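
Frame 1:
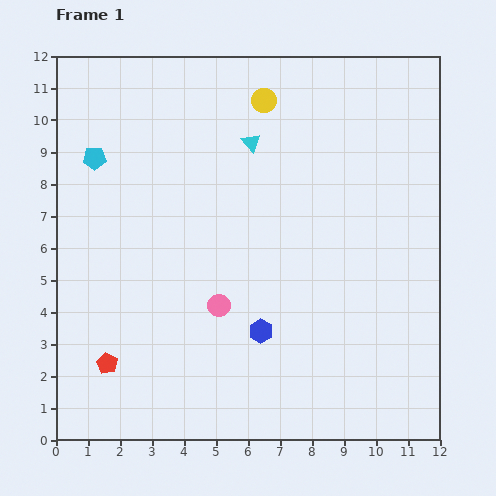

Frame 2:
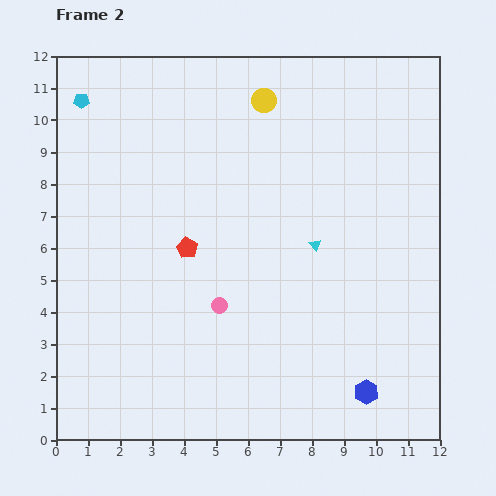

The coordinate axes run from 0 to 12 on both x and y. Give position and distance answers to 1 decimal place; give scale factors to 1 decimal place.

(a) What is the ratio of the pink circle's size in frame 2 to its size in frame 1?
0.7×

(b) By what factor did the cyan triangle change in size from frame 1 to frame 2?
0.6×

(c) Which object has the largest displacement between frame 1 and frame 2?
the red pentagon

(moved 4.4; next 3.8)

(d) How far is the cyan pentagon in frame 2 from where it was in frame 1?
1.8

The cyan pentagon moved from (1.2, 8.8) to (0.8, 10.6), a distance of √(0.4² + 1.8²) ≈ 1.8.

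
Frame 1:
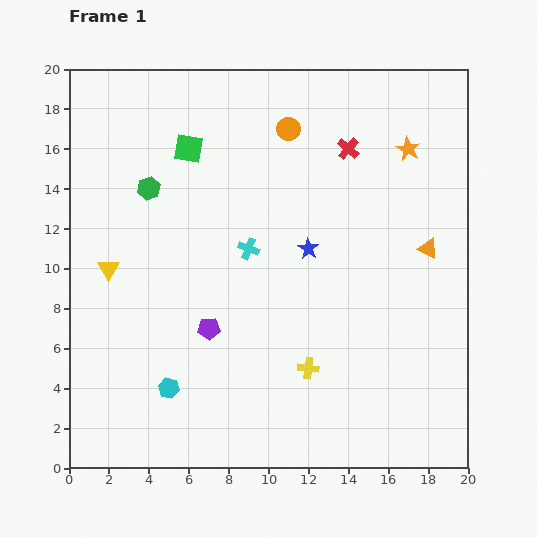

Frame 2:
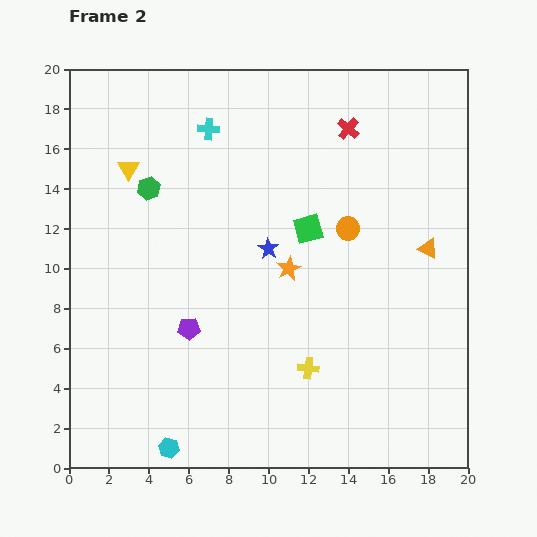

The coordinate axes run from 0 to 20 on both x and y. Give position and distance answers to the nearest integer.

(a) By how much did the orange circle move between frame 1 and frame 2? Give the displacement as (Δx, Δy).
(3, -5)

The orange circle was at (11, 17) in frame 1 and (14, 12) in frame 2.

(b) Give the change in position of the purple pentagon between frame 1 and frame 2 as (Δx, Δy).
(-1, 0)

The purple pentagon was at (7, 7) in frame 1 and (6, 7) in frame 2.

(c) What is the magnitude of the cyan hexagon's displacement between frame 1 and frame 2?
3

The cyan hexagon moved from (5, 4) to (5, 1), a distance of √(0² + 3²) ≈ 3.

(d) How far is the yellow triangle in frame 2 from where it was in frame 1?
5

The yellow triangle moved from (2, 10) to (3, 15), a distance of √(1² + 5²) ≈ 5.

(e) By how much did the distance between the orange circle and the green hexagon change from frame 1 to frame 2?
+2

Distance in frame 1: 8. Distance in frame 2: 10.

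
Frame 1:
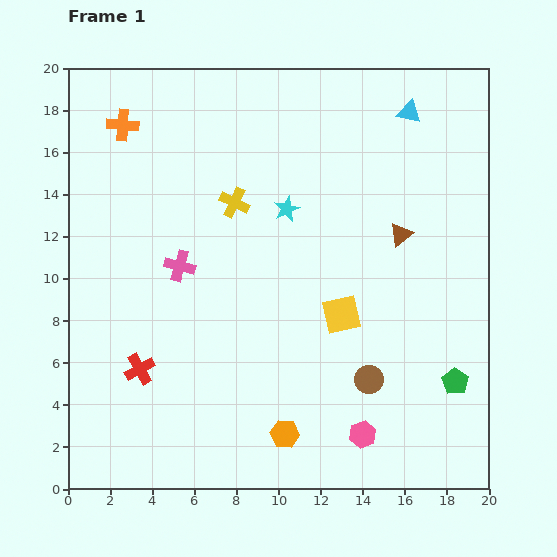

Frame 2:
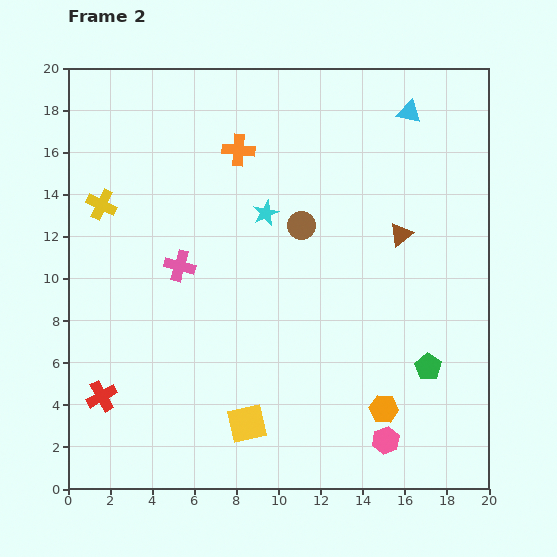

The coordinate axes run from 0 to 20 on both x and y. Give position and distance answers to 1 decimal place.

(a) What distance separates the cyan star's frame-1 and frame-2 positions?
1.0

The cyan star moved from (10.4, 13.3) to (9.4, 13.1), a distance of √(1.0² + 0.2²) ≈ 1.0.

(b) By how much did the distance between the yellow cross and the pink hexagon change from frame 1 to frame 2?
+4.9

Distance in frame 1: 12.6. Distance in frame 2: 17.5.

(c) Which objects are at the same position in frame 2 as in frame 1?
the brown triangle, the cyan triangle, the pink cross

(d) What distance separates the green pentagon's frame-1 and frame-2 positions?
1.5

The green pentagon moved from (18.4, 5.1) to (17.1, 5.8), a distance of √(1.3² + 0.7²) ≈ 1.5.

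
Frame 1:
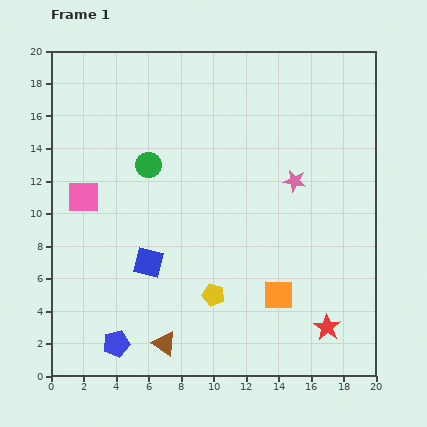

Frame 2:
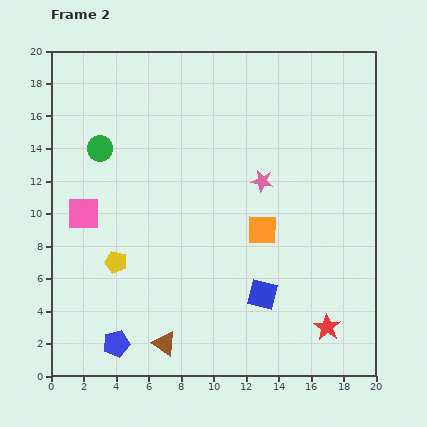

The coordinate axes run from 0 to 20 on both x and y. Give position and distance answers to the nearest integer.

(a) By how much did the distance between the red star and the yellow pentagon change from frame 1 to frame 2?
+7

Distance in frame 1: 7. Distance in frame 2: 14.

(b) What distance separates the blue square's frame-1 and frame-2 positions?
7

The blue square moved from (6, 7) to (13, 5), a distance of √(7² + 2²) ≈ 7.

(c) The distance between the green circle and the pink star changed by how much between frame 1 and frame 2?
+1

Distance in frame 1: 9. Distance in frame 2: 10.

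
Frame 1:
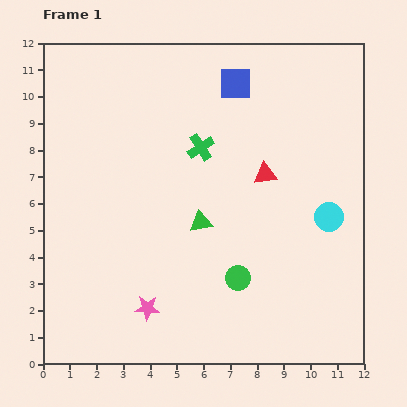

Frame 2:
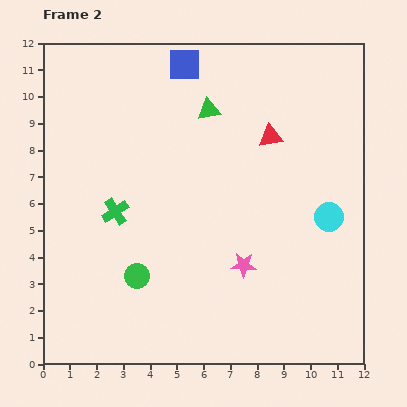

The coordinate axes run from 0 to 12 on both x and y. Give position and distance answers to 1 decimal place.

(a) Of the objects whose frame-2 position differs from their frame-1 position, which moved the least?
the red triangle

(moved 1.4)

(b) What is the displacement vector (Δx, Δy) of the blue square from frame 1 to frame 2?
(-1.9, 0.7)

The blue square was at (7.2, 10.5) in frame 1 and (5.3, 11.2) in frame 2.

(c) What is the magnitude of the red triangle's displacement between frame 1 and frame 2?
1.4

The red triangle moved from (8.3, 7.1) to (8.5, 8.5), a distance of √(0.2² + 1.4²) ≈ 1.4.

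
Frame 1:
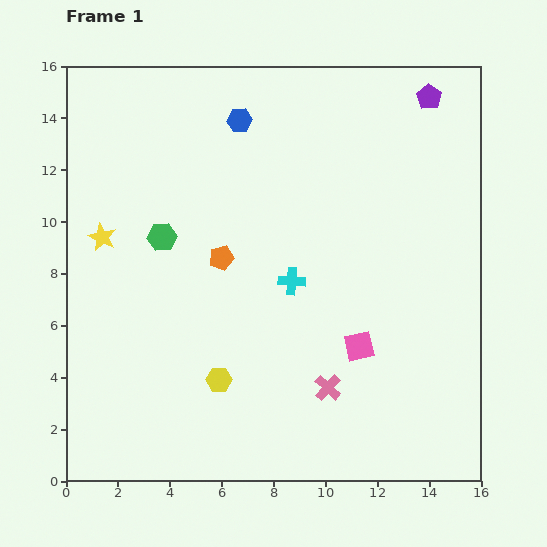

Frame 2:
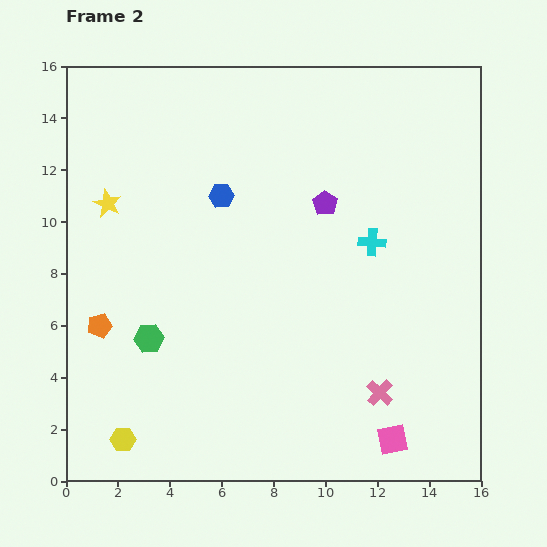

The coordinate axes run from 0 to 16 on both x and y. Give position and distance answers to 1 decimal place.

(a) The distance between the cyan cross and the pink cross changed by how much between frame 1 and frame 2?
+1.5

Distance in frame 1: 4.3. Distance in frame 2: 5.8.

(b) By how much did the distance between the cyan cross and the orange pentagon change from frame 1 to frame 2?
+8.2

Distance in frame 1: 2.8. Distance in frame 2: 11.0.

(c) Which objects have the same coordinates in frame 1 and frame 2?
none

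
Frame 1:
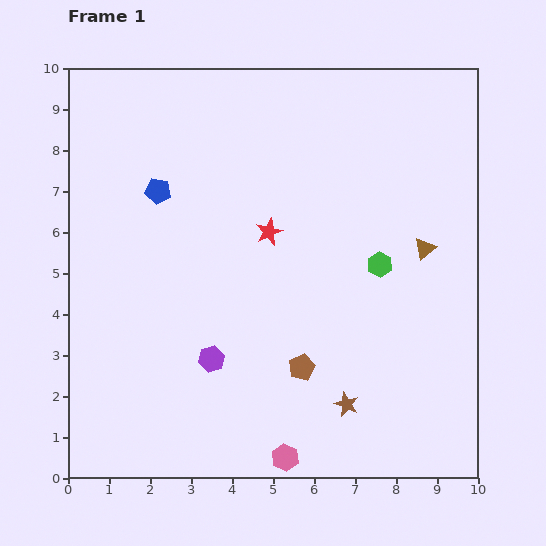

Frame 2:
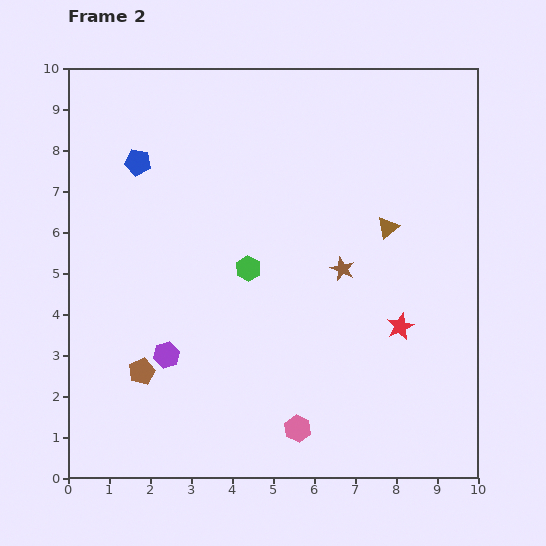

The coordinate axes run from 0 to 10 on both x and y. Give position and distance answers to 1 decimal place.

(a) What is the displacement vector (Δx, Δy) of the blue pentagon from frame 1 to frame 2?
(-0.5, 0.7)

The blue pentagon was at (2.2, 7.0) in frame 1 and (1.7, 7.7) in frame 2.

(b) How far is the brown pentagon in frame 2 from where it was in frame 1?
3.9

The brown pentagon moved from (5.7, 2.7) to (1.8, 2.6), a distance of √(3.9² + 0.1²) ≈ 3.9.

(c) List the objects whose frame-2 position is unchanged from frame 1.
none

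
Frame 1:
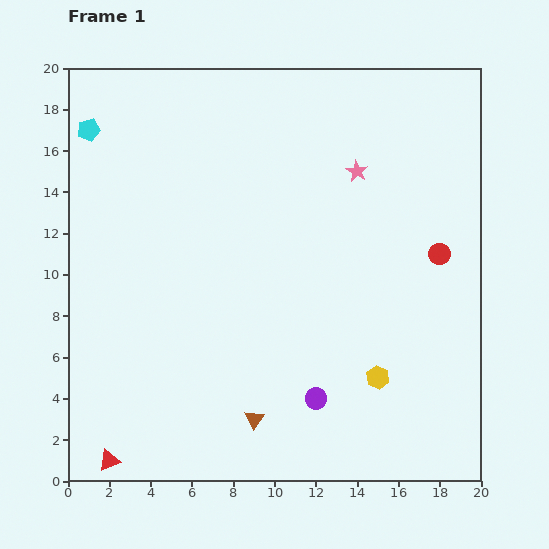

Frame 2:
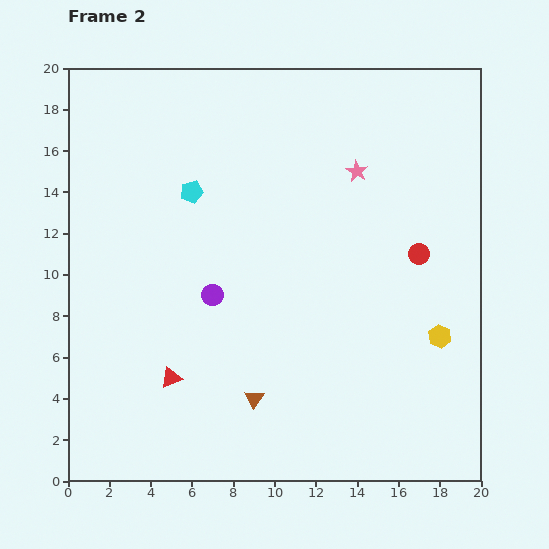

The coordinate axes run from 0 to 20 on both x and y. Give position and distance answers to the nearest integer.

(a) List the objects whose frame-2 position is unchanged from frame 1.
the pink star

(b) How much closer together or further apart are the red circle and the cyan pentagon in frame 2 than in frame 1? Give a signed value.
-7

Distance in frame 1: 18. Distance in frame 2: 11.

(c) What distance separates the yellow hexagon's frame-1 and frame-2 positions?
4

The yellow hexagon moved from (15, 5) to (18, 7), a distance of √(3² + 2²) ≈ 4.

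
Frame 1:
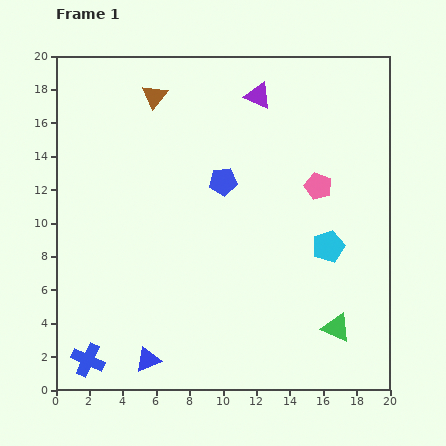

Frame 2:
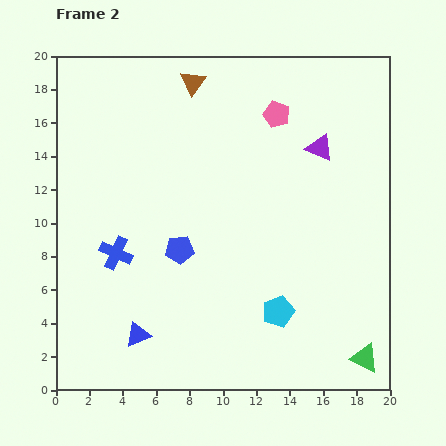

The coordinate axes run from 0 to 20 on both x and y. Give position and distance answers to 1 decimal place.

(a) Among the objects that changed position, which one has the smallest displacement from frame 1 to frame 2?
the blue triangle

(moved 1.6)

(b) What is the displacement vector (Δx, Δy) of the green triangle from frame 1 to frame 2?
(1.7, -1.8)

The green triangle was at (16.8, 3.7) in frame 1 and (18.5, 1.9) in frame 2.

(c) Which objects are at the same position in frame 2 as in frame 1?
none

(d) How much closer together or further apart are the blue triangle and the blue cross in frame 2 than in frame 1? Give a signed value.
+1.5

Distance in frame 1: 3.6. Distance in frame 2: 5.1.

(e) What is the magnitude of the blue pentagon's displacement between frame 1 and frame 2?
4.9

The blue pentagon moved from (10.0, 12.5) to (7.4, 8.4), a distance of √(2.6² + 4.1²) ≈ 4.9.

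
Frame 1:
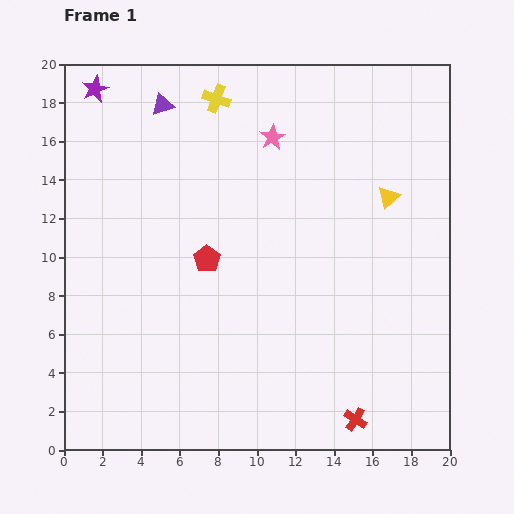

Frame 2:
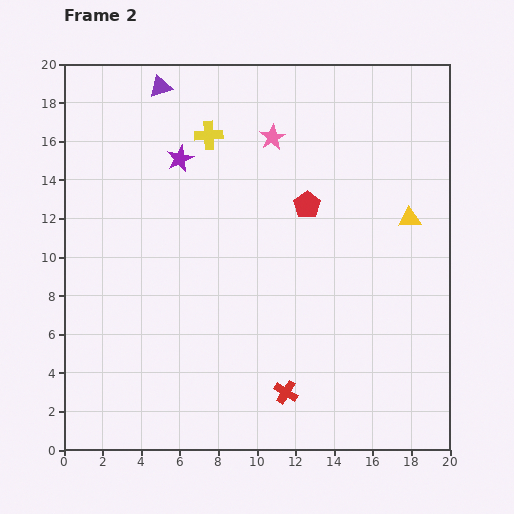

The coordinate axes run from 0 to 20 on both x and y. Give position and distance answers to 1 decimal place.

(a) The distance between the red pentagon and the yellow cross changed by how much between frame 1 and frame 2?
-2.1

Distance in frame 1: 8.3. Distance in frame 2: 6.2.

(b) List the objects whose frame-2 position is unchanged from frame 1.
the pink star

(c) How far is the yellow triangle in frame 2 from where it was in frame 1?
1.6

The yellow triangle moved from (16.8, 13.1) to (17.9, 12.0), a distance of √(1.1² + 1.1²) ≈ 1.6.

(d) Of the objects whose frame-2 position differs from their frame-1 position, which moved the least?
the purple triangle

(moved 0.9)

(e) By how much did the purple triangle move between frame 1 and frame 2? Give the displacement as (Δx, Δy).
(-0.1, 0.9)

The purple triangle was at (5.1, 17.9) in frame 1 and (5.0, 18.8) in frame 2.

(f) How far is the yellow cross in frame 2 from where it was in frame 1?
1.9

The yellow cross moved from (7.9, 18.2) to (7.5, 16.3), a distance of √(0.4² + 1.9²) ≈ 1.9.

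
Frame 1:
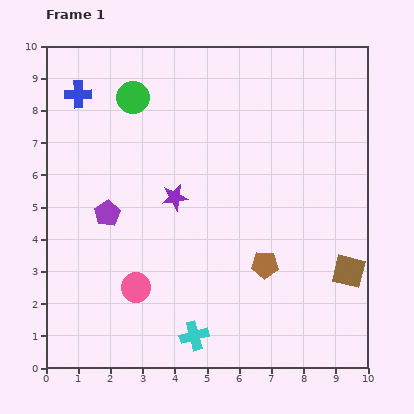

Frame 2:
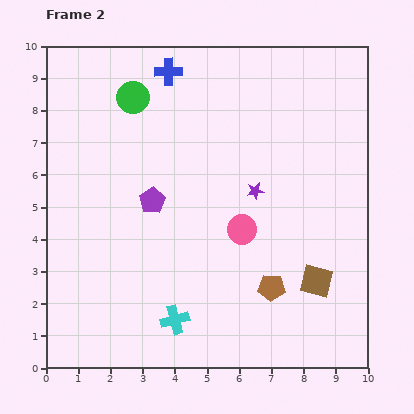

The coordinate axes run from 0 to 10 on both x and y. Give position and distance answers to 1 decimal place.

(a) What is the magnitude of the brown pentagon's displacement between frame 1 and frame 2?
0.7

The brown pentagon moved from (6.8, 3.2) to (7.0, 2.5), a distance of √(0.2² + 0.7²) ≈ 0.7.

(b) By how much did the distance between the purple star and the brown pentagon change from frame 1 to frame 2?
-0.5

Distance in frame 1: 3.5. Distance in frame 2: 3.0.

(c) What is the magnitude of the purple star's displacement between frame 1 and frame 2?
2.5

The purple star moved from (4.0, 5.3) to (6.5, 5.5), a distance of √(2.5² + 0.2²) ≈ 2.5.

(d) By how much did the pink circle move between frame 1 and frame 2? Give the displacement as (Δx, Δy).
(3.3, 1.8)

The pink circle was at (2.8, 2.5) in frame 1 and (6.1, 4.3) in frame 2.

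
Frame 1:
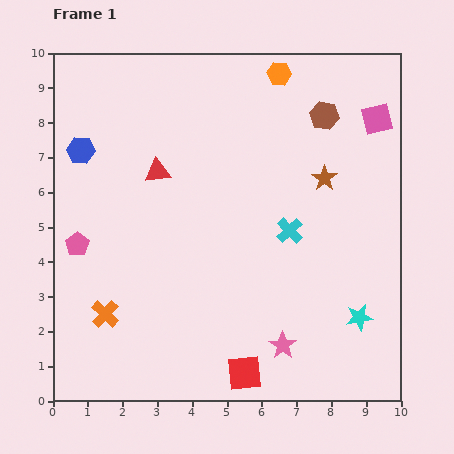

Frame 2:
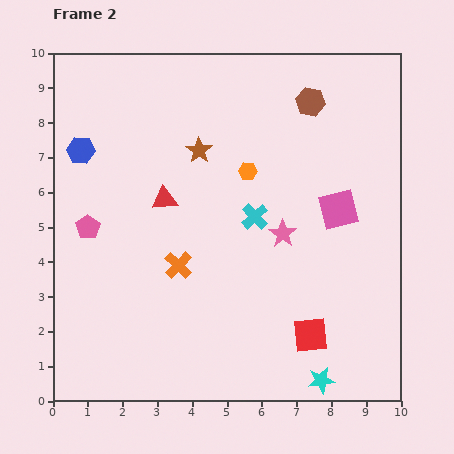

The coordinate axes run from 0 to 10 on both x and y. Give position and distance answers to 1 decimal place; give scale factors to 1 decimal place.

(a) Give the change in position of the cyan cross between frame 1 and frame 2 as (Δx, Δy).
(-1.0, 0.4)

The cyan cross was at (6.8, 4.9) in frame 1 and (5.8, 5.3) in frame 2.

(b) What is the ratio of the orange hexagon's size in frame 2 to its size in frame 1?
0.8×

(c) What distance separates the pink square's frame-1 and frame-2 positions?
2.8

The pink square moved from (9.3, 8.1) to (8.2, 5.5), a distance of √(1.1² + 2.6²) ≈ 2.8.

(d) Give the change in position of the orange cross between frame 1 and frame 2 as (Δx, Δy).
(2.1, 1.4)

The orange cross was at (1.5, 2.5) in frame 1 and (3.6, 3.9) in frame 2.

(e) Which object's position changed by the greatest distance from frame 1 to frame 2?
the brown star

(moved 3.7; next 3.2)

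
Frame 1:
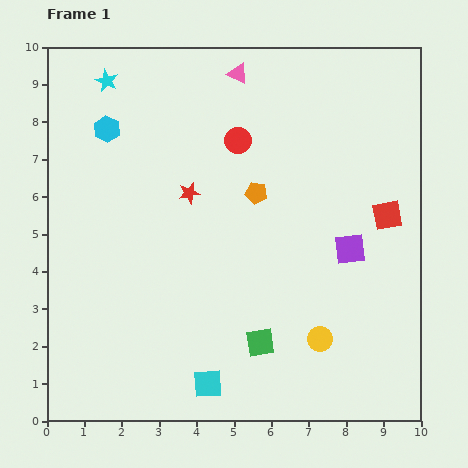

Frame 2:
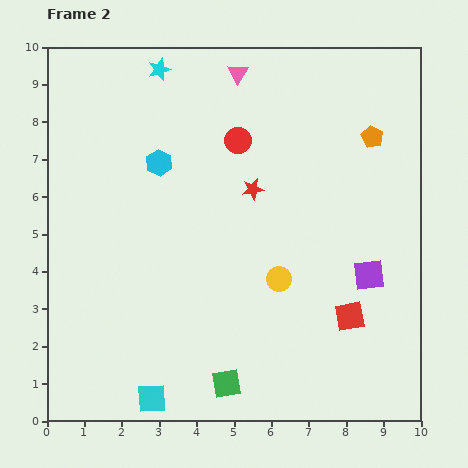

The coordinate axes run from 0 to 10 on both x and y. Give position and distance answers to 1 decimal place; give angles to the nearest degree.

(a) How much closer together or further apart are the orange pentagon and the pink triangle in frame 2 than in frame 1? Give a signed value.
+0.8

Distance in frame 1: 3.2. Distance in frame 2: 4.0.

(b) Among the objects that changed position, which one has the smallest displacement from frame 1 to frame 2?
the purple square

(moved 0.9)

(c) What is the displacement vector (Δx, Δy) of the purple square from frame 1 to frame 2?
(0.5, -0.7)

The purple square was at (8.1, 4.6) in frame 1 and (8.6, 3.9) in frame 2.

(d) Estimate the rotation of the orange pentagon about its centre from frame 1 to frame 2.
17° clockwise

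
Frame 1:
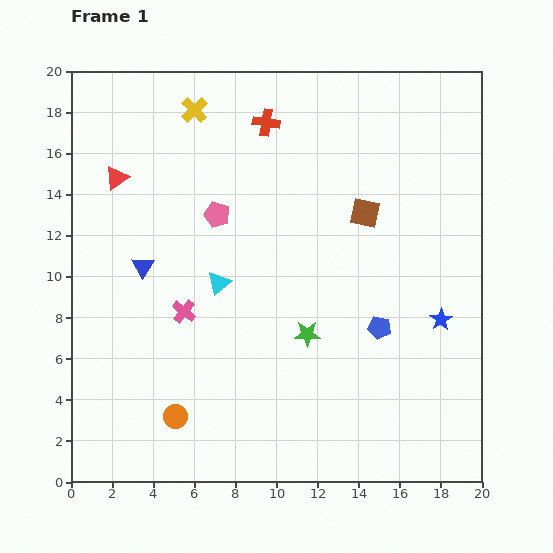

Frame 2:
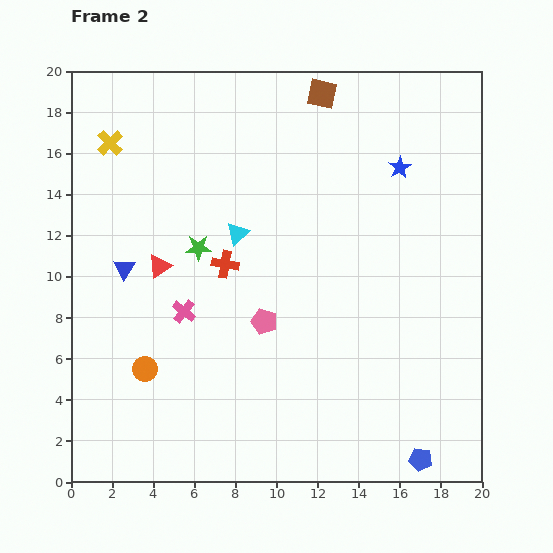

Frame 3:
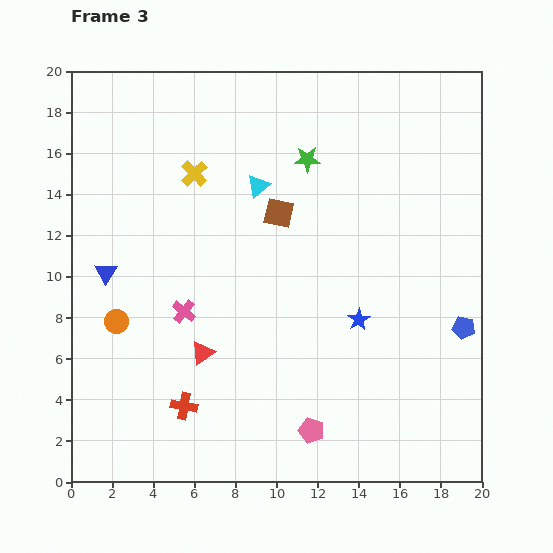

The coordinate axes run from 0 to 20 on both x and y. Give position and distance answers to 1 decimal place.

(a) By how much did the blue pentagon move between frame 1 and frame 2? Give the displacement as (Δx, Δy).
(2.0, -6.4)

The blue pentagon was at (15.0, 7.5) in frame 1 and (17.0, 1.1) in frame 2.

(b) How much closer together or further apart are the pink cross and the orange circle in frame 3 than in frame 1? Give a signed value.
-1.8

Distance in frame 1: 5.1. Distance in frame 3: 3.3.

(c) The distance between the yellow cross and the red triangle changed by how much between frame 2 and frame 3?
+2.2

Distance in frame 2: 6.5. Distance in frame 3: 8.7.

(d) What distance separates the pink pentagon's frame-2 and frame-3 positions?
5.8

The pink pentagon moved from (9.4, 7.8) to (11.7, 2.5), a distance of √(2.3² + 5.3²) ≈ 5.8.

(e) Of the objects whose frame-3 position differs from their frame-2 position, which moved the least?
the blue triangle

(moved 0.9)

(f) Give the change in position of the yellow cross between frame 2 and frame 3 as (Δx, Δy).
(4.1, -1.5)

The yellow cross was at (1.9, 16.5) in frame 2 and (6.0, 15.0) in frame 3.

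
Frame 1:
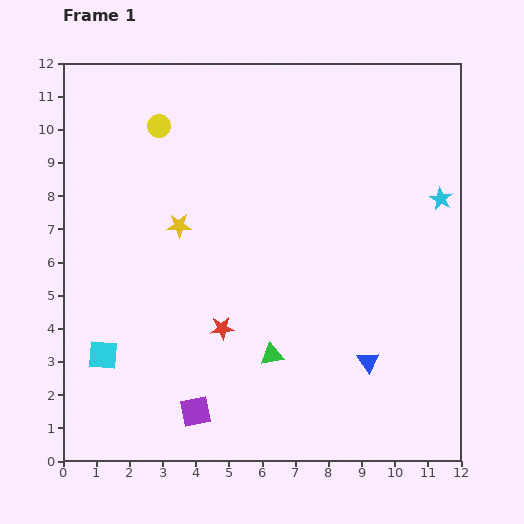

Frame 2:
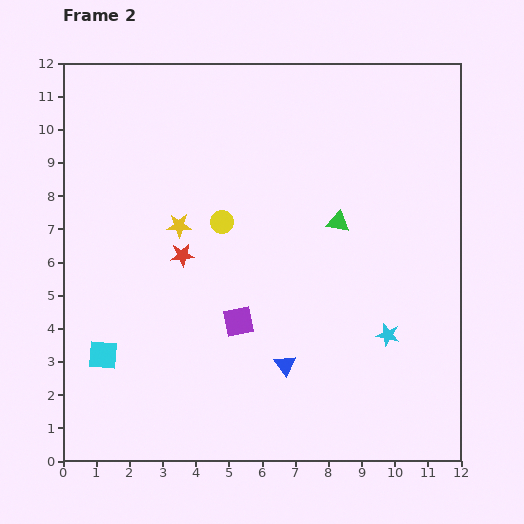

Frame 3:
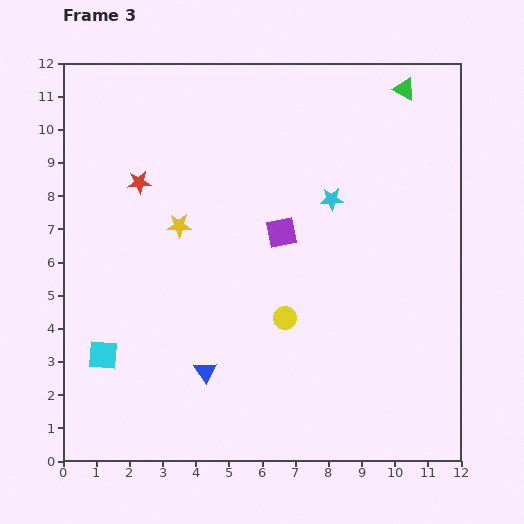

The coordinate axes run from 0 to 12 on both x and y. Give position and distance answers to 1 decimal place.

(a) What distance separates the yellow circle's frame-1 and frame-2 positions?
3.5

The yellow circle moved from (2.9, 10.1) to (4.8, 7.2), a distance of √(1.9² + 2.9²) ≈ 3.5.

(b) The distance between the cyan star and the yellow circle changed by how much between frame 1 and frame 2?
-2.8

Distance in frame 1: 8.8. Distance in frame 2: 6.0.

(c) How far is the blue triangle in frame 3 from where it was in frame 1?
4.9

The blue triangle moved from (9.2, 3.0) to (4.3, 2.7), a distance of √(4.9² + 0.3²) ≈ 4.9.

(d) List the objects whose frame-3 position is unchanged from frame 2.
the yellow star, the cyan square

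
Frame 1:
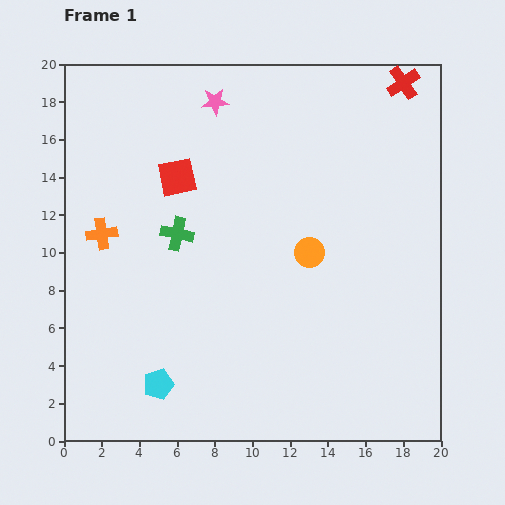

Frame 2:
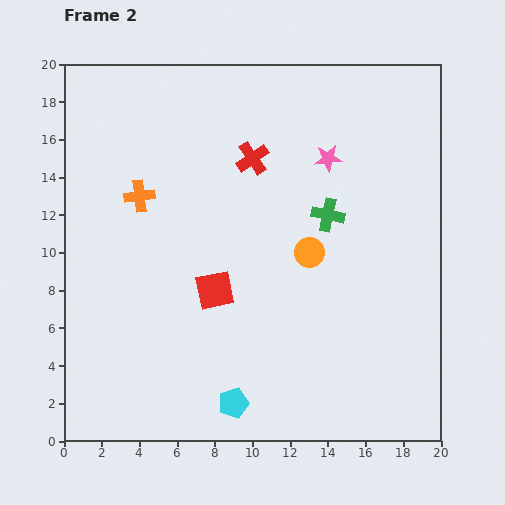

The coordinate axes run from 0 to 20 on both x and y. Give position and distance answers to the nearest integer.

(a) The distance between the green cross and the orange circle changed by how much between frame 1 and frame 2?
-5

Distance in frame 1: 7. Distance in frame 2: 2.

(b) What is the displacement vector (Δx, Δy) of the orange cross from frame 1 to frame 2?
(2, 2)

The orange cross was at (2, 11) in frame 1 and (4, 13) in frame 2.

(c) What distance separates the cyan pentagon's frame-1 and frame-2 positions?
4

The cyan pentagon moved from (5, 3) to (9, 2), a distance of √(4² + 1²) ≈ 4.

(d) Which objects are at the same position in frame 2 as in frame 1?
the orange circle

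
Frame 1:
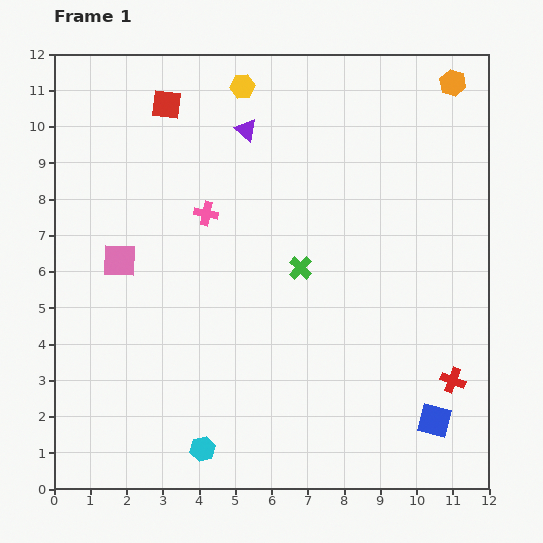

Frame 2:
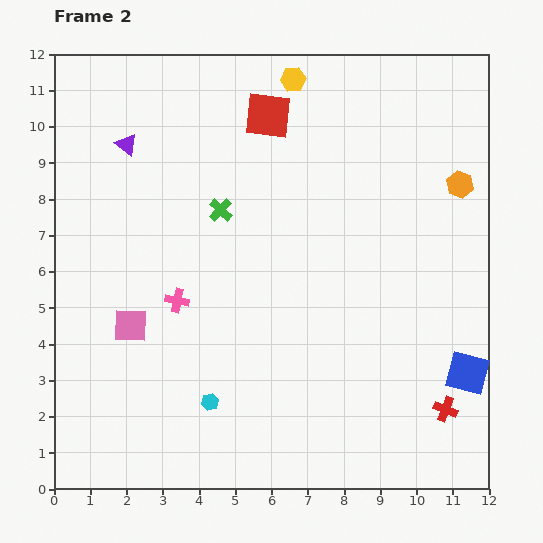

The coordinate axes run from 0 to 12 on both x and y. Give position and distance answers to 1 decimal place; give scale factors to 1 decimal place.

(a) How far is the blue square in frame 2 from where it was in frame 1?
1.6

The blue square moved from (10.5, 1.9) to (11.4, 3.2), a distance of √(0.9² + 1.3²) ≈ 1.6.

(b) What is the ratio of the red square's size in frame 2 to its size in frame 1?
1.6×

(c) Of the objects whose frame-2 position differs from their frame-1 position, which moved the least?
the red cross

(moved 0.8)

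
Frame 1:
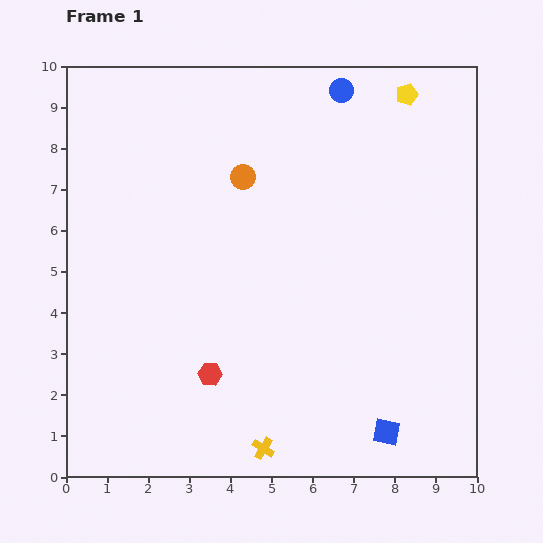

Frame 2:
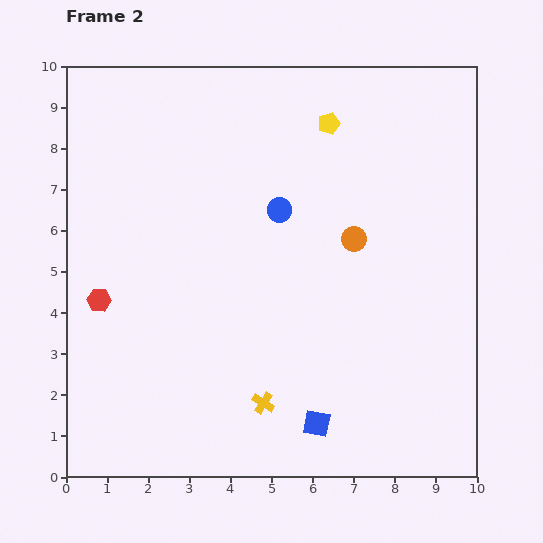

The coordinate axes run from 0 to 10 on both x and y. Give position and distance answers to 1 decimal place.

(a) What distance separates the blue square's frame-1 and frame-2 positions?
1.7

The blue square moved from (7.8, 1.1) to (6.1, 1.3), a distance of √(1.7² + 0.2²) ≈ 1.7.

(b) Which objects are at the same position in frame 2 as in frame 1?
none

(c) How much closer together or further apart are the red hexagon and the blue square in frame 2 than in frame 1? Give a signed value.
+1.6

Distance in frame 1: 4.5. Distance in frame 2: 6.1.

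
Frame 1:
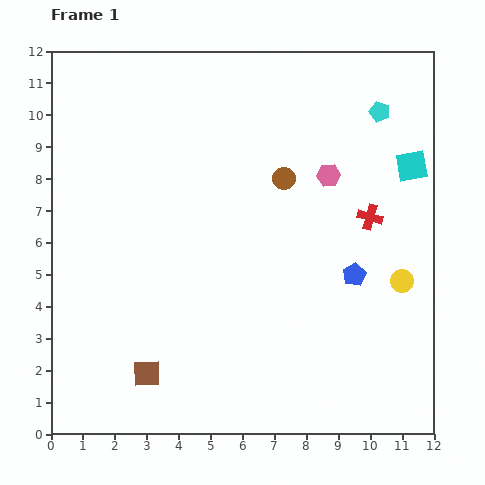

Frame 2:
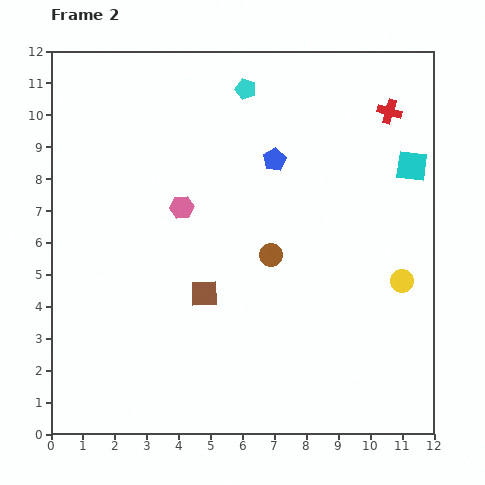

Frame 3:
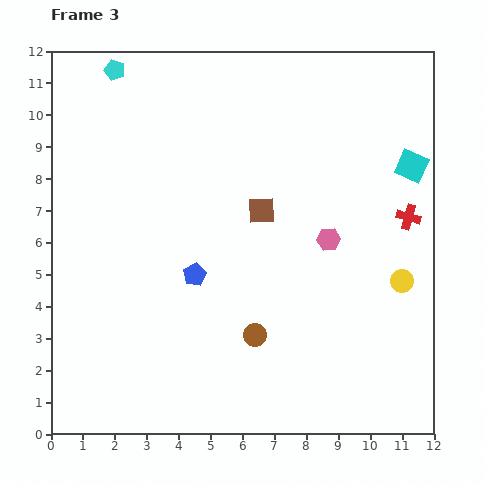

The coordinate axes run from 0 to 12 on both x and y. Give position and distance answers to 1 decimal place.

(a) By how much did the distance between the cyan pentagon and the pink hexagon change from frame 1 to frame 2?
+1.6

Distance in frame 1: 2.6. Distance in frame 2: 4.2.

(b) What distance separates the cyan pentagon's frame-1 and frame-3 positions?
8.4

The cyan pentagon moved from (10.3, 10.1) to (2.0, 11.4), a distance of √(8.3² + 1.3²) ≈ 8.4.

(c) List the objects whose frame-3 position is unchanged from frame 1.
the cyan square, the yellow circle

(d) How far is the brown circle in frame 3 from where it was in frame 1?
5.0

The brown circle moved from (7.3, 8.0) to (6.4, 3.1), a distance of √(0.9² + 4.9²) ≈ 5.0.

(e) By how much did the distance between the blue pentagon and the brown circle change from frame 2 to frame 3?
-0.3

Distance in frame 2: 3.0. Distance in frame 3: 2.7.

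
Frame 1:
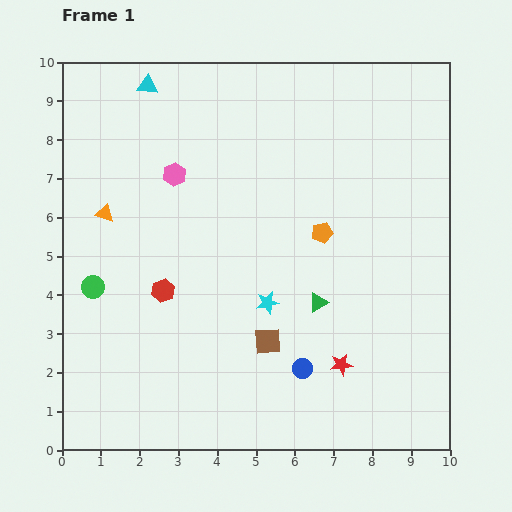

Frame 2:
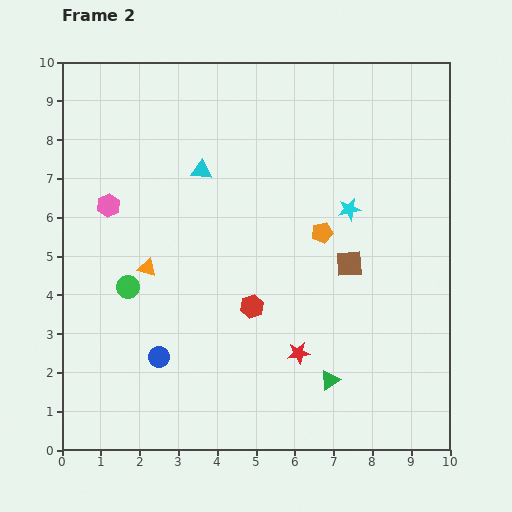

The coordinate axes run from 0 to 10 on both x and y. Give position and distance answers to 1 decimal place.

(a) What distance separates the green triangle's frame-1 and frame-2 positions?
2.0

The green triangle moved from (6.6, 3.8) to (6.9, 1.8), a distance of √(0.3² + 2.0²) ≈ 2.0.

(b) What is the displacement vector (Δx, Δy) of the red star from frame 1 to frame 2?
(-1.1, 0.3)

The red star was at (7.2, 2.2) in frame 1 and (6.1, 2.5) in frame 2.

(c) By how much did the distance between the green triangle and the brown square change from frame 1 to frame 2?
+1.4

Distance in frame 1: 1.6. Distance in frame 2: 3.0.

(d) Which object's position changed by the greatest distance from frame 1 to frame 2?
the blue circle

(moved 3.7; next 3.2)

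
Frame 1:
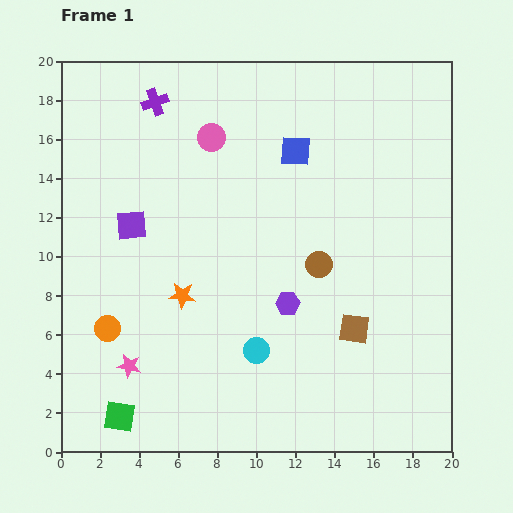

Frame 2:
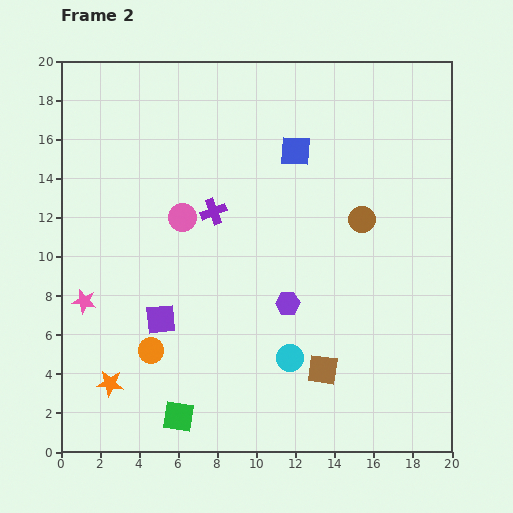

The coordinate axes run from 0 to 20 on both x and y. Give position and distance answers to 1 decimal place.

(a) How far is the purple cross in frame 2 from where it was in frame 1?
6.4

The purple cross moved from (4.8, 17.9) to (7.8, 12.3), a distance of √(3.0² + 5.6²) ≈ 6.4.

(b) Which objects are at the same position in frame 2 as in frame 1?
the blue square, the purple hexagon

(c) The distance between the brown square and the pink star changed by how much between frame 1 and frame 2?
+1.0

Distance in frame 1: 11.7. Distance in frame 2: 12.7.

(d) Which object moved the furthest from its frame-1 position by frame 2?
the purple cross

(moved 6.4; next 5.8)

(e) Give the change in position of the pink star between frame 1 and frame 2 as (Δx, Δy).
(-2.3, 3.3)

The pink star was at (3.5, 4.4) in frame 1 and (1.2, 7.7) in frame 2.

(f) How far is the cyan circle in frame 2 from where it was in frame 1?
1.7

The cyan circle moved from (10.0, 5.2) to (11.7, 4.8), a distance of √(1.7² + 0.4²) ≈ 1.7.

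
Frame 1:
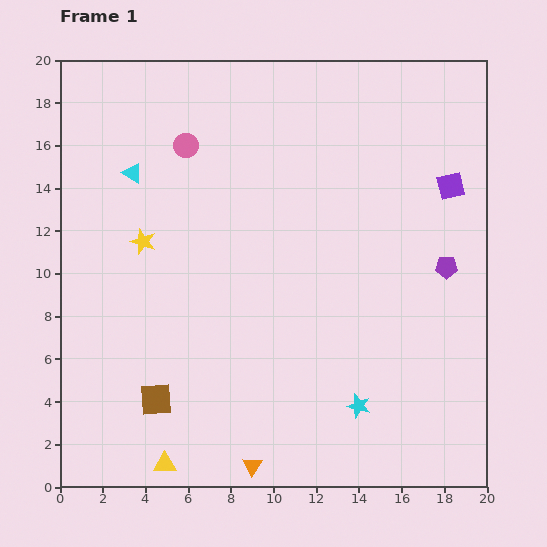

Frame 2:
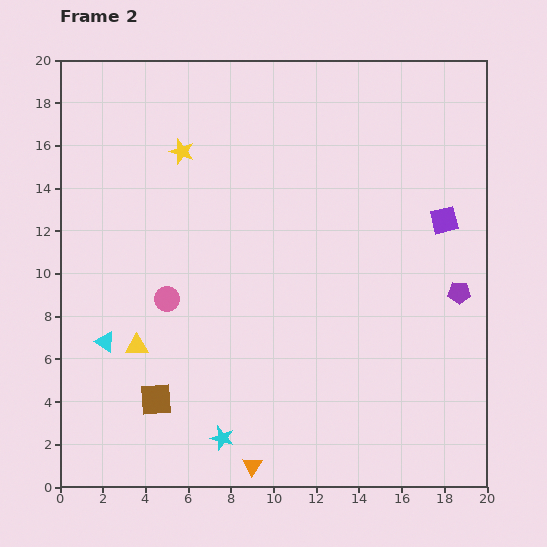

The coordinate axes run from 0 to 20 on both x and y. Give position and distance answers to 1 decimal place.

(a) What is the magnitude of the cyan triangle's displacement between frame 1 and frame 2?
8.0

The cyan triangle moved from (3.4, 14.7) to (2.1, 6.8), a distance of √(1.3² + 7.9²) ≈ 8.0.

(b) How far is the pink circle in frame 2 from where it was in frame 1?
7.3

The pink circle moved from (5.9, 16.0) to (5.0, 8.8), a distance of √(0.9² + 7.2²) ≈ 7.3.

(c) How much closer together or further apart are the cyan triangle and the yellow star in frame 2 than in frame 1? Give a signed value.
+6.4

Distance in frame 1: 3.2. Distance in frame 2: 9.6.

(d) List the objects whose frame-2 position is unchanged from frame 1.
the brown square, the orange triangle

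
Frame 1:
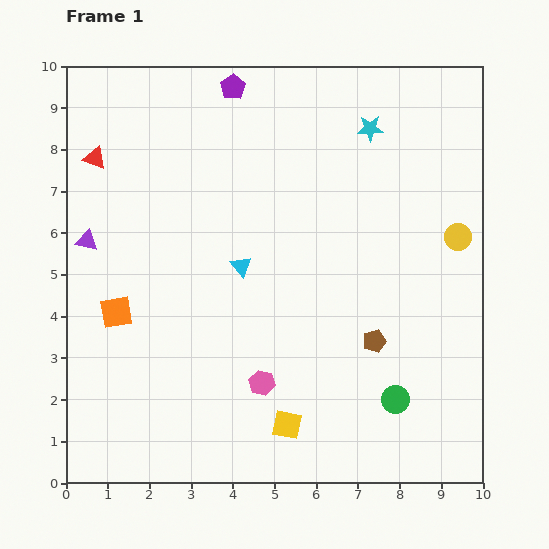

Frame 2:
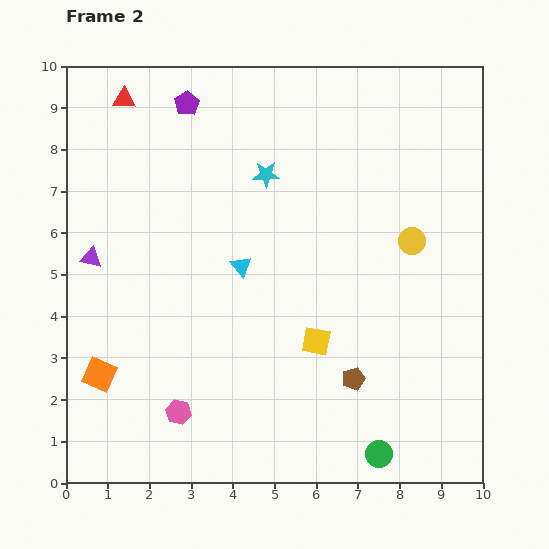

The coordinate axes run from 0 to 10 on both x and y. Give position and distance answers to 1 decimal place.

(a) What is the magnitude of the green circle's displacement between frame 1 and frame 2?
1.4

The green circle moved from (7.9, 2.0) to (7.5, 0.7), a distance of √(0.4² + 1.3²) ≈ 1.4.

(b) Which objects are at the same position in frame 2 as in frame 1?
the cyan triangle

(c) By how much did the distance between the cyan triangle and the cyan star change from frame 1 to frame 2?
-2.2

Distance in frame 1: 4.5. Distance in frame 2: 2.3.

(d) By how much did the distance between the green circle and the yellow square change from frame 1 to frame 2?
+0.4

Distance in frame 1: 2.7. Distance in frame 2: 3.1.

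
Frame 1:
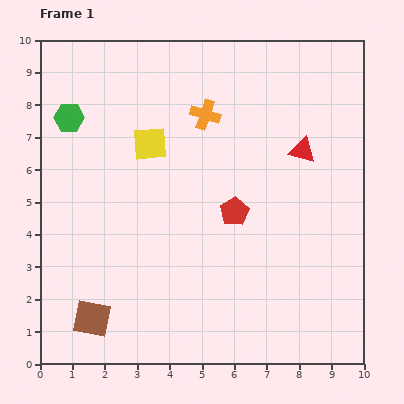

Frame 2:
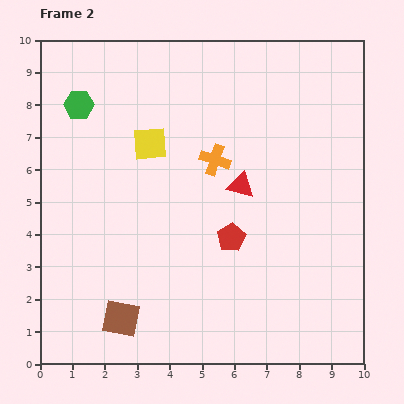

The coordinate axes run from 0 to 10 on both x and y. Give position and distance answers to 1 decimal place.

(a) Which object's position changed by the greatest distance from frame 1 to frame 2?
the red triangle

(moved 2.2; next 1.4)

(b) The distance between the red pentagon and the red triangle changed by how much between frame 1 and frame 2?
-1.2

Distance in frame 1: 2.8. Distance in frame 2: 1.6.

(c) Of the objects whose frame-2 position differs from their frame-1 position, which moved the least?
the green hexagon

(moved 0.5)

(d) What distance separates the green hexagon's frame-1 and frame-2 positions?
0.5

The green hexagon moved from (0.9, 7.6) to (1.2, 8.0), a distance of √(0.3² + 0.4²) ≈ 0.5.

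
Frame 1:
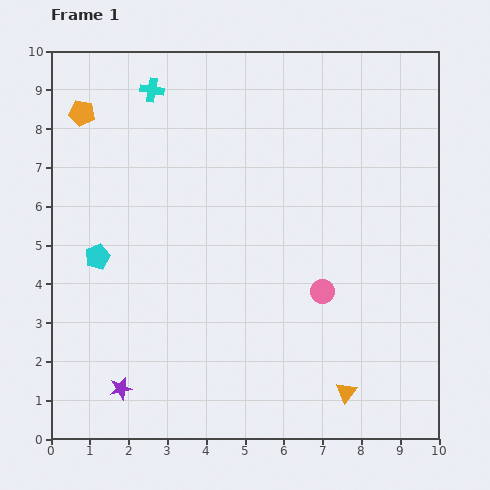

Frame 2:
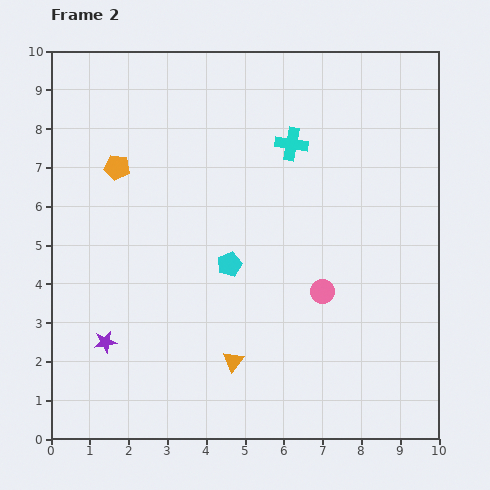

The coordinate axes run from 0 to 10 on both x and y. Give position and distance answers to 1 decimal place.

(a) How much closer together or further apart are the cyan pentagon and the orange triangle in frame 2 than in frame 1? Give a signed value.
-4.8

Distance in frame 1: 7.3. Distance in frame 2: 2.5.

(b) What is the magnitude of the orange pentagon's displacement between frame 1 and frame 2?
1.7

The orange pentagon moved from (0.8, 8.4) to (1.7, 7.0), a distance of √(0.9² + 1.4²) ≈ 1.7.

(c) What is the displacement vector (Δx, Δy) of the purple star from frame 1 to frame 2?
(-0.4, 1.2)

The purple star was at (1.8, 1.3) in frame 1 and (1.4, 2.5) in frame 2.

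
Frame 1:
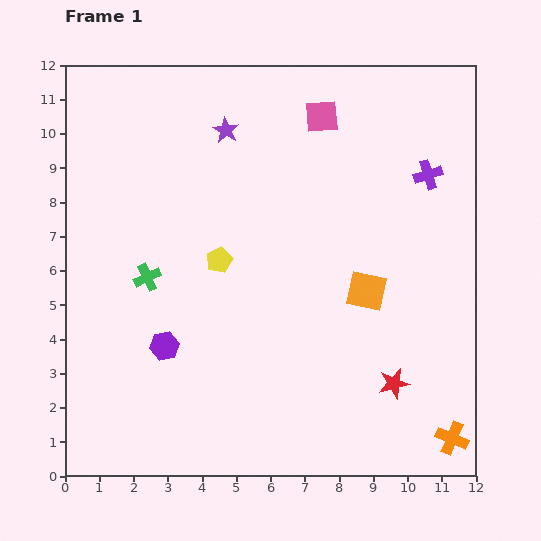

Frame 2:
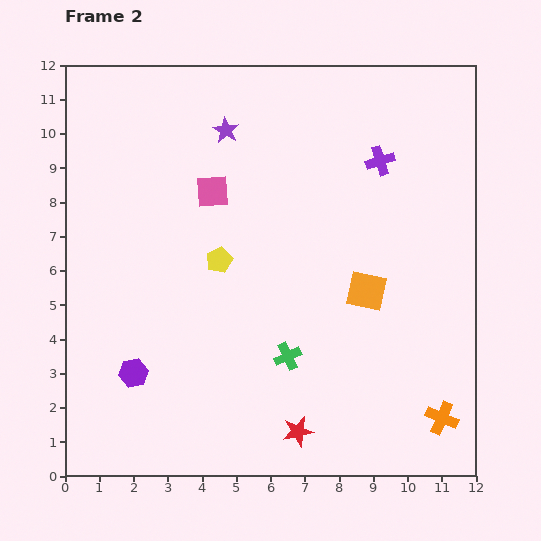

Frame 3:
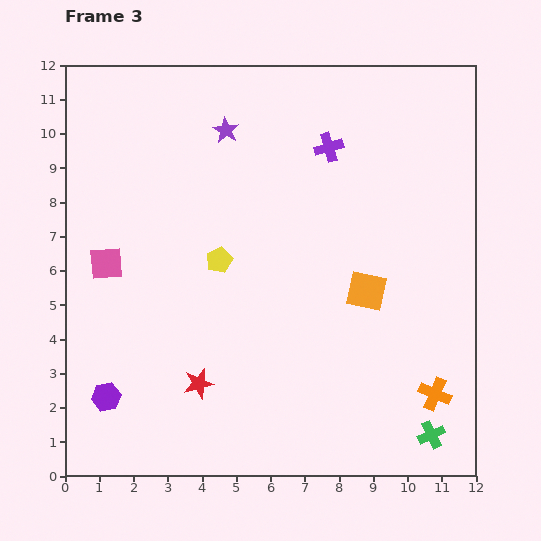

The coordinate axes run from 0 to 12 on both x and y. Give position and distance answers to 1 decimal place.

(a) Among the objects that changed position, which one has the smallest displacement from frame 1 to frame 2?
the orange cross

(moved 0.7)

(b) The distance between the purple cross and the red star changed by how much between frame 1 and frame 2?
+2.1

Distance in frame 1: 6.2. Distance in frame 2: 8.3.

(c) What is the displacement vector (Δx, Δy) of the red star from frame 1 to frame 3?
(-5.7, 0.0)

The red star was at (9.6, 2.7) in frame 1 and (3.9, 2.7) in frame 3.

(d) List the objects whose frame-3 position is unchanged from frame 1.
the orange square, the yellow pentagon, the purple star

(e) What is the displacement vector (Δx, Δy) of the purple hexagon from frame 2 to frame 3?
(-0.8, -0.7)

The purple hexagon was at (2.0, 3.0) in frame 2 and (1.2, 2.3) in frame 3.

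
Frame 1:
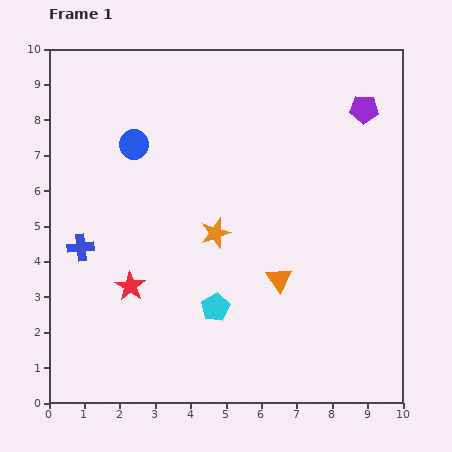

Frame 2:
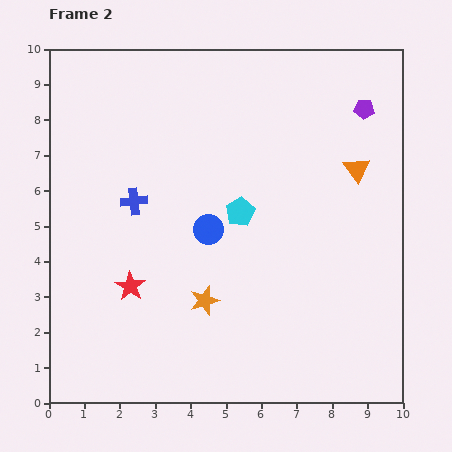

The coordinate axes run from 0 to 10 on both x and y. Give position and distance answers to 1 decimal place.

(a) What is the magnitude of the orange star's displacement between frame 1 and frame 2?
1.9

The orange star moved from (4.7, 4.8) to (4.4, 2.9), a distance of √(0.3² + 1.9²) ≈ 1.9.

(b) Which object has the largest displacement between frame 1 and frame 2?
the orange triangle

(moved 3.8; next 3.2)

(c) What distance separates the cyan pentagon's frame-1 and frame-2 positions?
2.8

The cyan pentagon moved from (4.7, 2.7) to (5.4, 5.4), a distance of √(0.7² + 2.7²) ≈ 2.8.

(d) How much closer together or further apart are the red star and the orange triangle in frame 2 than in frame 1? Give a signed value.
+3.0

Distance in frame 1: 4.2. Distance in frame 2: 7.2.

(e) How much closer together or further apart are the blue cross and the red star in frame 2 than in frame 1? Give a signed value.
+0.6

Distance in frame 1: 1.8. Distance in frame 2: 2.4.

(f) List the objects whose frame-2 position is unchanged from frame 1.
the purple pentagon, the red star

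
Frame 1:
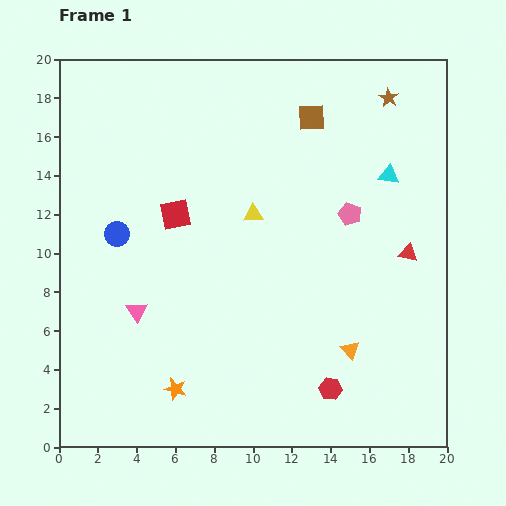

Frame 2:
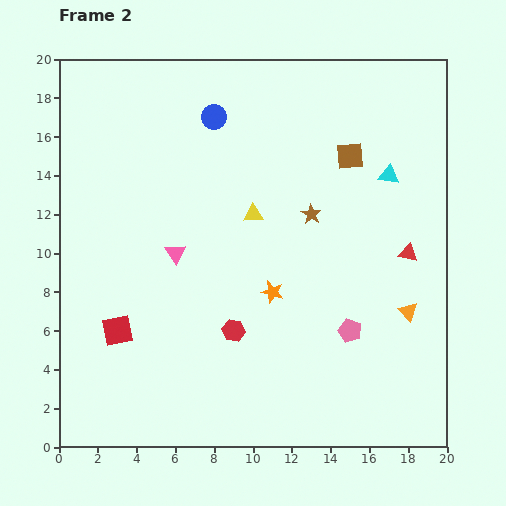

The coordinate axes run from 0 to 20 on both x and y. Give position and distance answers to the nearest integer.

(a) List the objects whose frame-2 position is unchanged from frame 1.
the cyan triangle, the yellow triangle, the red triangle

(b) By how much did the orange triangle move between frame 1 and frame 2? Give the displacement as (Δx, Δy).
(3, 2)

The orange triangle was at (15, 5) in frame 1 and (18, 7) in frame 2.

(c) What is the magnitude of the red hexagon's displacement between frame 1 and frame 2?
6

The red hexagon moved from (14, 3) to (9, 6), a distance of √(5² + 3²) ≈ 6.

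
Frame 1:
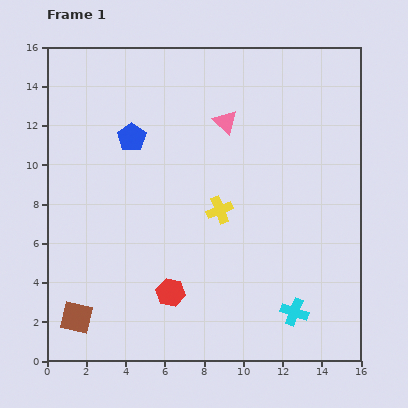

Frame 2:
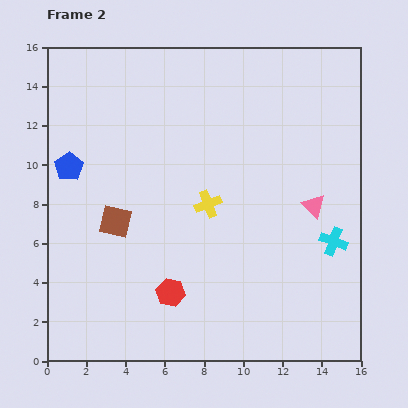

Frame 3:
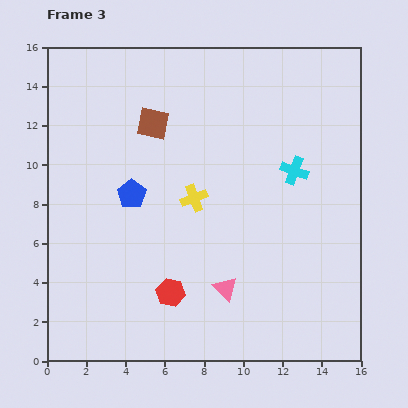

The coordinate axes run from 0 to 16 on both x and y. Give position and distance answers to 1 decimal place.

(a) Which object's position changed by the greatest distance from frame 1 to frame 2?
the pink triangle

(moved 6.2; next 5.3)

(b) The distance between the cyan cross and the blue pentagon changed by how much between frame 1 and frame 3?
-3.8

Distance in frame 1: 12.2. Distance in frame 3: 8.4.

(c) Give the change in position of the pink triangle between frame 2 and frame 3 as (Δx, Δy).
(-4.5, -4.2)

The pink triangle was at (13.6, 7.9) in frame 2 and (9.1, 3.7) in frame 3.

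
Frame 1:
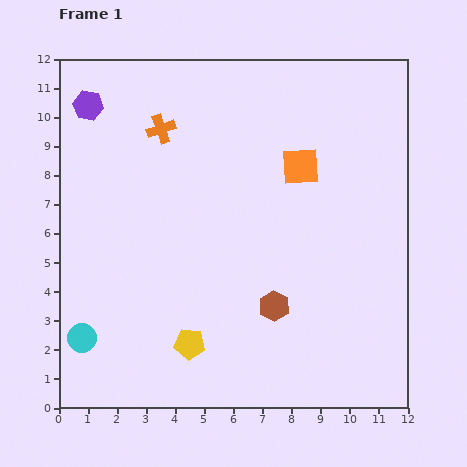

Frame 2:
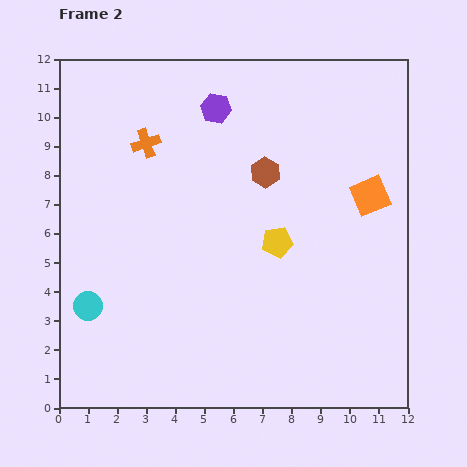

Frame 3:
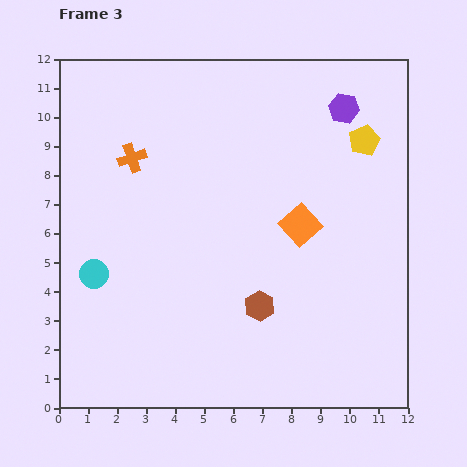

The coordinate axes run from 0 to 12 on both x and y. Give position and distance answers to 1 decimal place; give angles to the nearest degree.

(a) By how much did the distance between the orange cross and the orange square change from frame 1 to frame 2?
+2.9

Distance in frame 1: 5.0. Distance in frame 2: 7.9.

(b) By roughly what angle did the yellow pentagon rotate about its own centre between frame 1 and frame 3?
31° counter-clockwise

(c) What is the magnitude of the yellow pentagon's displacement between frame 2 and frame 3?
4.6

The yellow pentagon moved from (7.5, 5.7) to (10.5, 9.2), a distance of √(3.0² + 3.5²) ≈ 4.6.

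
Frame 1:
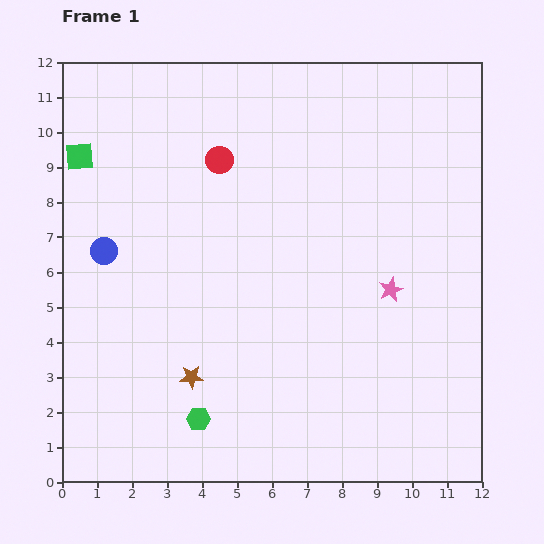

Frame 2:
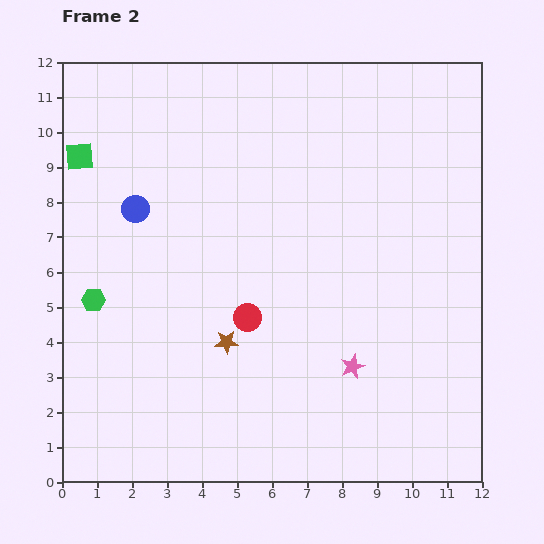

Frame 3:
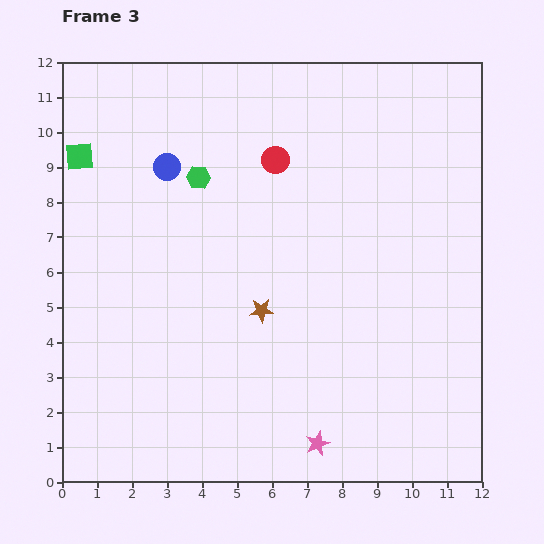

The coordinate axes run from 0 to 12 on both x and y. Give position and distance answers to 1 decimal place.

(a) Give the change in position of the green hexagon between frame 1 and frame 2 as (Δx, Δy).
(-3.0, 3.4)

The green hexagon was at (3.9, 1.8) in frame 1 and (0.9, 5.2) in frame 2.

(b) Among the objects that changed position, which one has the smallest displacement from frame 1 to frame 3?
the red circle

(moved 1.6)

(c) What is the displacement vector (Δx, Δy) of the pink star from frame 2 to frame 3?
(-1.0, -2.2)

The pink star was at (8.3, 3.3) in frame 2 and (7.3, 1.1) in frame 3.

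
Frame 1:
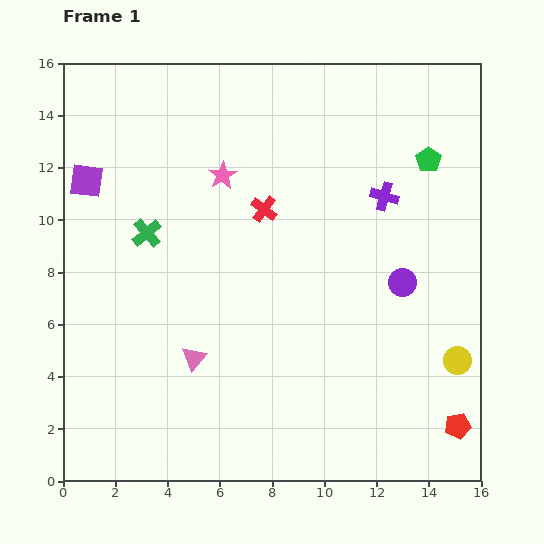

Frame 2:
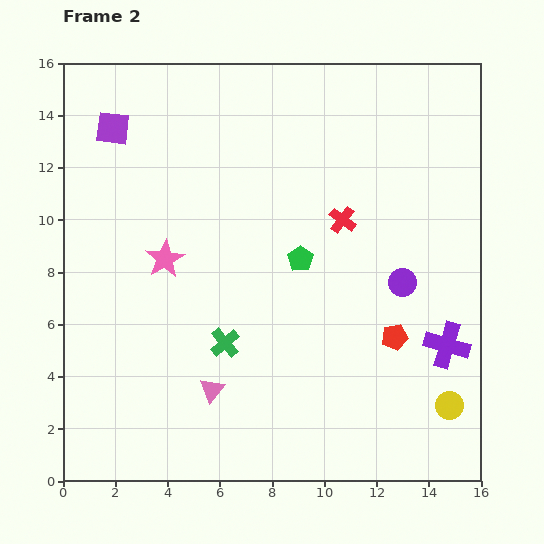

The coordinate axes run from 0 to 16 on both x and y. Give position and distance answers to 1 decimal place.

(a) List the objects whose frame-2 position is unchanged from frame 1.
the purple circle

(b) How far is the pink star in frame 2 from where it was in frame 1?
3.9

The pink star moved from (6.1, 11.7) to (3.9, 8.5), a distance of √(2.2² + 3.2²) ≈ 3.9.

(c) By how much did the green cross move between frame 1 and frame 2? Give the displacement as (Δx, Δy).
(3.0, -4.2)

The green cross was at (3.2, 9.5) in frame 1 and (6.2, 5.3) in frame 2.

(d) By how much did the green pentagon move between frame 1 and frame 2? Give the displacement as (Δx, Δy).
(-4.9, -3.8)

The green pentagon was at (14.0, 12.3) in frame 1 and (9.1, 8.5) in frame 2.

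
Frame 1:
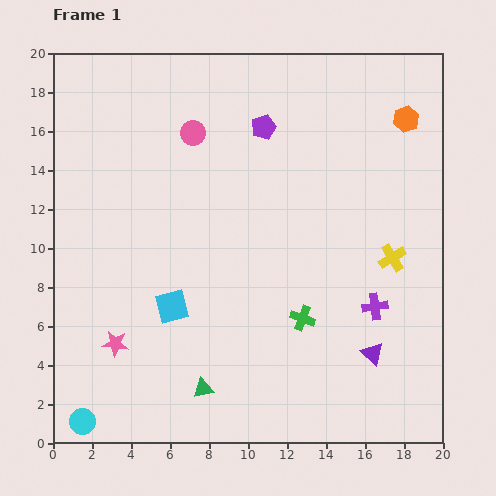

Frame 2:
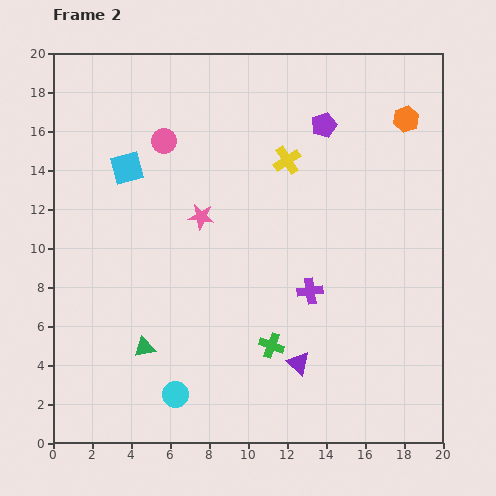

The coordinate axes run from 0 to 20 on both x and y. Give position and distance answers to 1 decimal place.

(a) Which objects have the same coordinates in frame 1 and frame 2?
the orange hexagon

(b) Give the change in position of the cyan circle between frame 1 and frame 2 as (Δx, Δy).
(4.8, 1.4)

The cyan circle was at (1.5, 1.1) in frame 1 and (6.3, 2.5) in frame 2.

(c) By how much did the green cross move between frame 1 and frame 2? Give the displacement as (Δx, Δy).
(-1.6, -1.4)

The green cross was at (12.8, 6.4) in frame 1 and (11.2, 5.0) in frame 2.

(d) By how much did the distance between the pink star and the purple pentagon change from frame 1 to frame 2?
-5.6

Distance in frame 1: 13.5. Distance in frame 2: 7.9.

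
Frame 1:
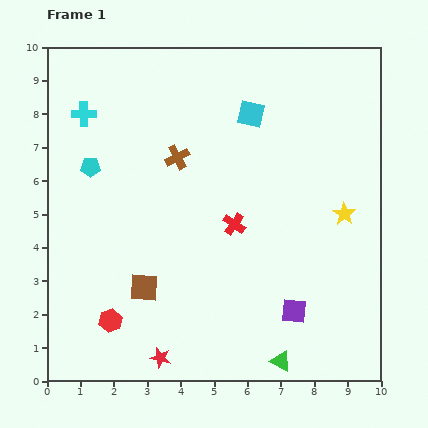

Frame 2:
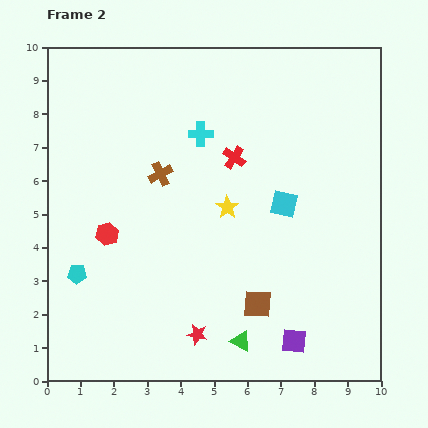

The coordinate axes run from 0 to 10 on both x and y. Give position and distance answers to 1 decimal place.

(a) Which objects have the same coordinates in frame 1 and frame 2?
none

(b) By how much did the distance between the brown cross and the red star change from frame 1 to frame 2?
-1.1

Distance in frame 1: 6.0. Distance in frame 2: 4.9.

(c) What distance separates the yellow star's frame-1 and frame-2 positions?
3.5

The yellow star moved from (8.9, 5.0) to (5.4, 5.2), a distance of √(3.5² + 0.2²) ≈ 3.5.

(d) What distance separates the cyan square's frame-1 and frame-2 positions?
2.9

The cyan square moved from (6.1, 8.0) to (7.1, 5.3), a distance of √(1.0² + 2.7²) ≈ 2.9.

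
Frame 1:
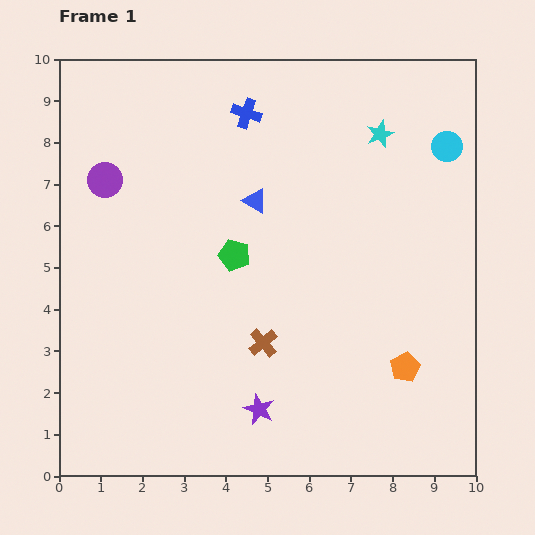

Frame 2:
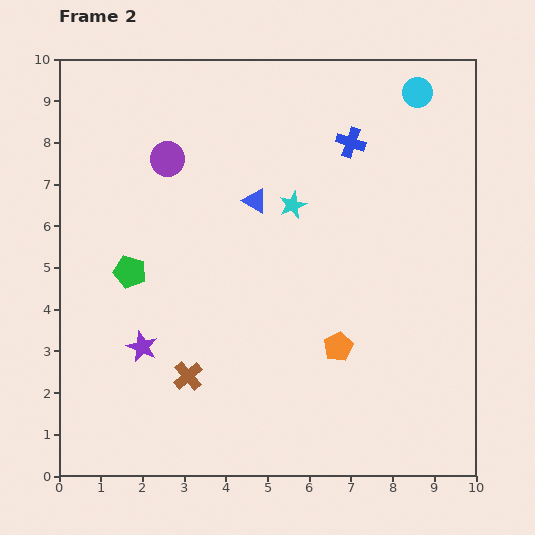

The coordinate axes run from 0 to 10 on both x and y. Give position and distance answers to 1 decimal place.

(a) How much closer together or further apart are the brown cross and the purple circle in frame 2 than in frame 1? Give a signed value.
-0.2

Distance in frame 1: 5.4. Distance in frame 2: 5.2.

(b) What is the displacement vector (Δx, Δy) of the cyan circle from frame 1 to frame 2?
(-0.7, 1.3)

The cyan circle was at (9.3, 7.9) in frame 1 and (8.6, 9.2) in frame 2.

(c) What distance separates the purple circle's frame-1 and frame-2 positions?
1.6

The purple circle moved from (1.1, 7.1) to (2.6, 7.6), a distance of √(1.5² + 0.5²) ≈ 1.6.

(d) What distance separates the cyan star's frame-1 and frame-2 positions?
2.7

The cyan star moved from (7.7, 8.2) to (5.6, 6.5), a distance of √(2.1² + 1.7²) ≈ 2.7.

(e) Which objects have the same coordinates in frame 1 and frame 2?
the blue triangle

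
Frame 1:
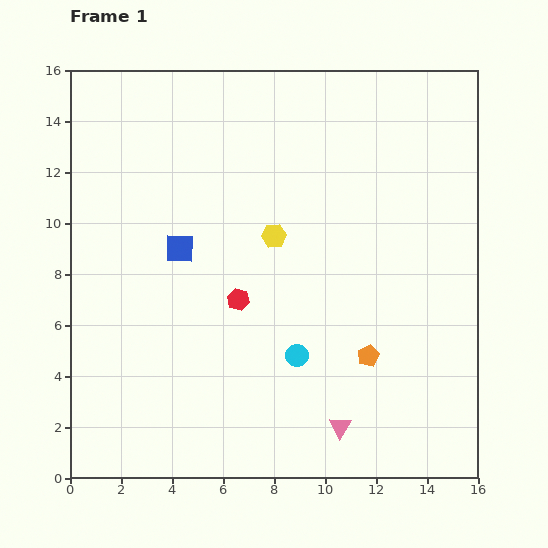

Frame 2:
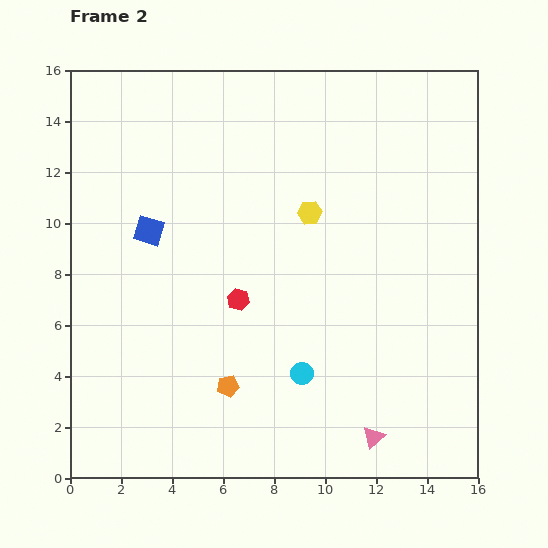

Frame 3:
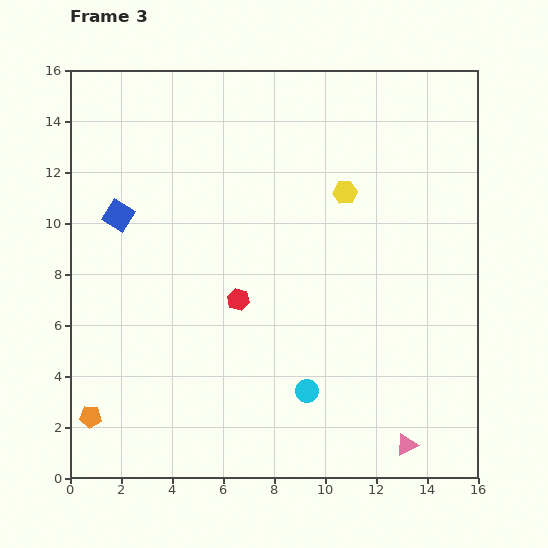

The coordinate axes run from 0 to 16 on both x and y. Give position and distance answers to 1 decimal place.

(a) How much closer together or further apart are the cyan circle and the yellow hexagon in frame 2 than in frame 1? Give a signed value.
+1.5

Distance in frame 1: 4.8. Distance in frame 2: 6.3.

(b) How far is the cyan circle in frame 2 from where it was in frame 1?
0.7

The cyan circle moved from (8.9, 4.8) to (9.1, 4.1), a distance of √(0.2² + 0.7²) ≈ 0.7.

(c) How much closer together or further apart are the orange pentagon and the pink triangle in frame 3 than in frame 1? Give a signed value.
+9.4

Distance in frame 1: 3.0. Distance in frame 3: 12.4.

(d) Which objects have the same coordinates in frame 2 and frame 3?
the red hexagon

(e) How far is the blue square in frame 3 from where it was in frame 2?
1.3

The blue square moved from (3.1, 9.7) to (1.9, 10.3), a distance of √(1.2² + 0.6²) ≈ 1.3.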